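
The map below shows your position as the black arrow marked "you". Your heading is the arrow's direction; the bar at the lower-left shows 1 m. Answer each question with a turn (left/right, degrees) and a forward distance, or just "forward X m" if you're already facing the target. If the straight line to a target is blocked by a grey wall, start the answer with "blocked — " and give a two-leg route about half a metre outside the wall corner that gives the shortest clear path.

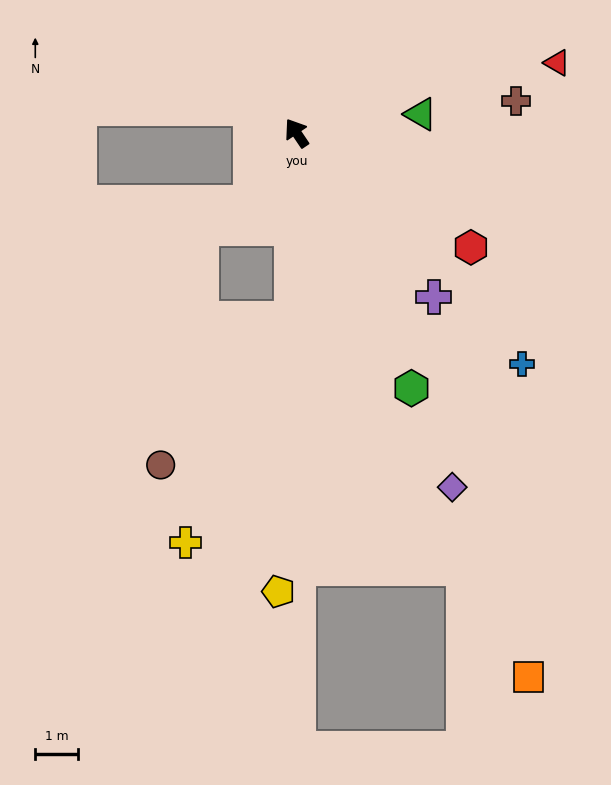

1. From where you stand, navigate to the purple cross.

turn right 174°, forward 5.0 m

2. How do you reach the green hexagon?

turn left 170°, forward 6.6 m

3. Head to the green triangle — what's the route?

turn right 115°, forward 3.0 m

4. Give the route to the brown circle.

blocked — turn left 145°, forward 4.4 m, then turn right 41°, forward 4.6 m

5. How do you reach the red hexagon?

turn right 157°, forward 4.9 m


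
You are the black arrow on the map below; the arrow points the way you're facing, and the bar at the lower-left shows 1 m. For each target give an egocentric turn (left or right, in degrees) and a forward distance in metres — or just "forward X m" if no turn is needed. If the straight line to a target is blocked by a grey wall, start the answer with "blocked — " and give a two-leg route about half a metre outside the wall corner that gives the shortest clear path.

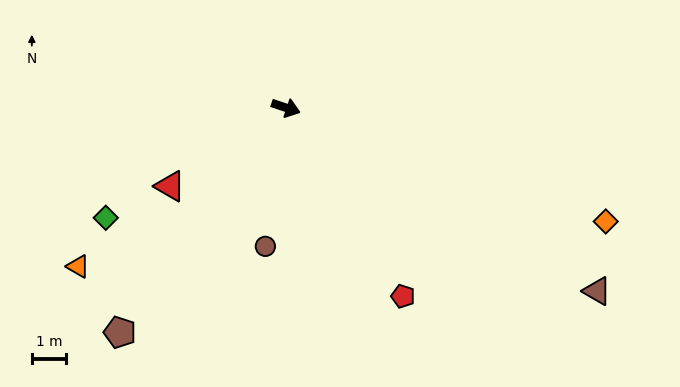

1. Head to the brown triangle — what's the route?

turn right 12°, forward 10.4 m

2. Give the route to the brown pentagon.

turn right 108°, forward 8.1 m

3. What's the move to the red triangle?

turn right 127°, forward 4.0 m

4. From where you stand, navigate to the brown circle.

turn right 80°, forward 4.0 m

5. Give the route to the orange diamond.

forward 9.8 m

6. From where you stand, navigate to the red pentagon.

turn right 40°, forward 6.4 m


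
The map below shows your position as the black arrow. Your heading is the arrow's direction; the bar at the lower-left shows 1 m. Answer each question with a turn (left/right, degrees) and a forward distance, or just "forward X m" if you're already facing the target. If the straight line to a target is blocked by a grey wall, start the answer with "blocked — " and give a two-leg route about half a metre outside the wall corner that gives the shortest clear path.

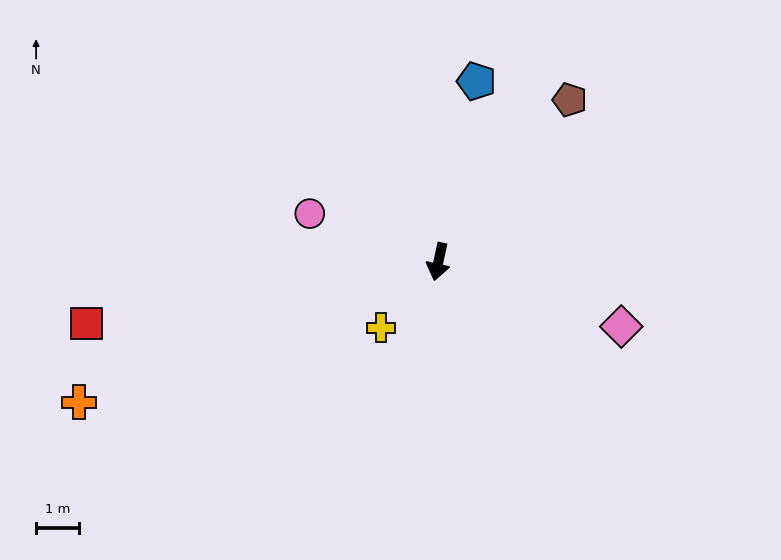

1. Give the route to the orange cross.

turn right 56°, forward 9.1 m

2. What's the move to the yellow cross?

turn right 29°, forward 2.1 m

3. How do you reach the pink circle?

turn right 98°, forward 3.2 m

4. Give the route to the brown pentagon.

turn left 153°, forward 4.9 m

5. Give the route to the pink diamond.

turn left 83°, forward 4.6 m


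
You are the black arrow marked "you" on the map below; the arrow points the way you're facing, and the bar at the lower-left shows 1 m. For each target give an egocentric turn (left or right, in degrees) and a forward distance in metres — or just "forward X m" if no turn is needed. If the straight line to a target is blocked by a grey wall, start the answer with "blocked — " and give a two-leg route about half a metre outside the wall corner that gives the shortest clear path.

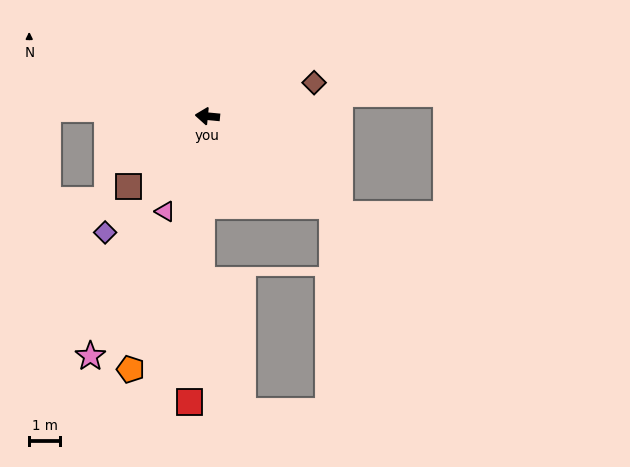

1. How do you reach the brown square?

turn left 47°, forward 3.4 m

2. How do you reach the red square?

turn left 92°, forward 9.3 m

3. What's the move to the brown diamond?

turn right 157°, forward 3.6 m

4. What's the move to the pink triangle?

turn left 72°, forward 3.4 m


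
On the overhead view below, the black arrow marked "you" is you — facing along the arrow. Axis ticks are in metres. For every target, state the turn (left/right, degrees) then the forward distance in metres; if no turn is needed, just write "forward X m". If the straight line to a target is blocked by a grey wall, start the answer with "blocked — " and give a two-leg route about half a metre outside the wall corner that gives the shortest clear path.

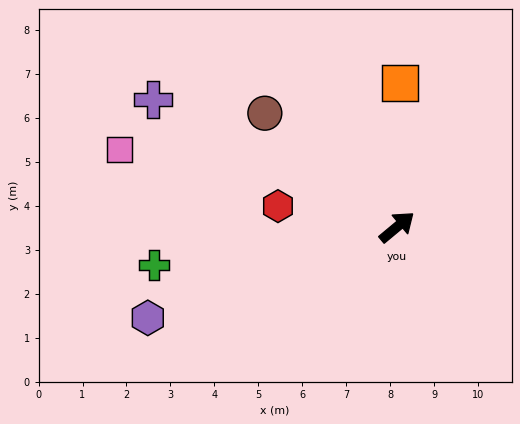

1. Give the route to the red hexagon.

turn left 130°, forward 2.7 m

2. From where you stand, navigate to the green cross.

turn left 149°, forward 5.6 m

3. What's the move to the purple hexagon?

turn left 160°, forward 6.0 m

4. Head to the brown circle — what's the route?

turn left 99°, forward 4.0 m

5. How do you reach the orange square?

turn left 49°, forward 3.3 m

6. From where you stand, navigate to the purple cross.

turn left 113°, forward 6.3 m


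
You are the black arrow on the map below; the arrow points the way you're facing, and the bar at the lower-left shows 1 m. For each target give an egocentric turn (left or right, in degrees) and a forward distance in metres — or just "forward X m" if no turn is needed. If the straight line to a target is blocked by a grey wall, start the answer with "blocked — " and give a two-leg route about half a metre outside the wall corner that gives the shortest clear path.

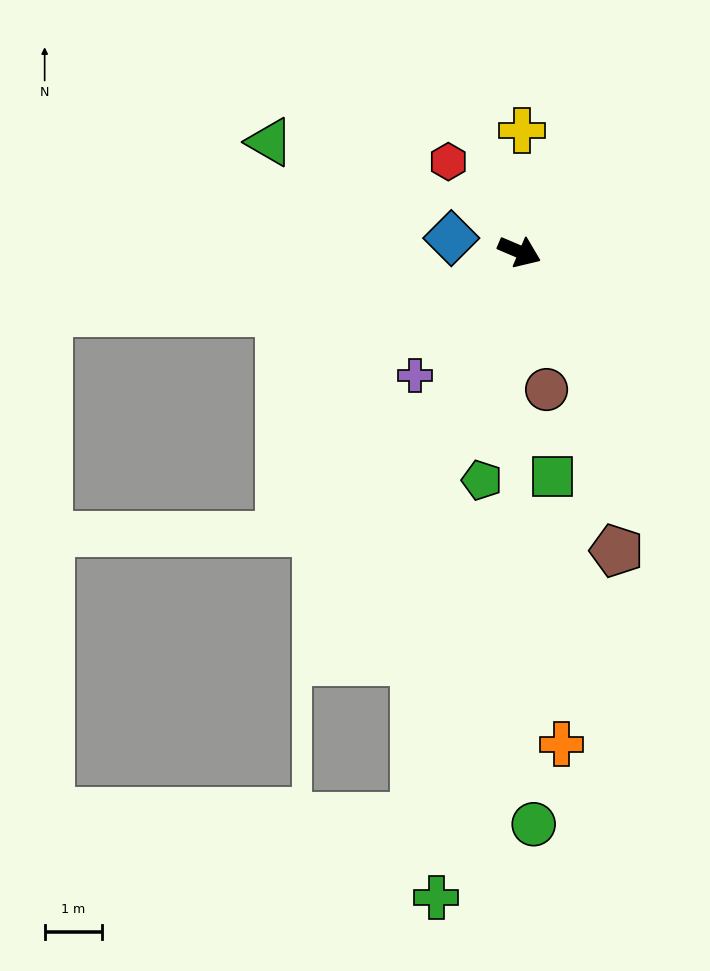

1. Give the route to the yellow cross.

turn left 112°, forward 2.1 m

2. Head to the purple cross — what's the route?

turn right 107°, forward 2.8 m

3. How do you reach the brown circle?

turn right 56°, forward 2.4 m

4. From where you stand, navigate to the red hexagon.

turn left 151°, forward 2.0 m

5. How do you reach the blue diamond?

turn right 168°, forward 1.2 m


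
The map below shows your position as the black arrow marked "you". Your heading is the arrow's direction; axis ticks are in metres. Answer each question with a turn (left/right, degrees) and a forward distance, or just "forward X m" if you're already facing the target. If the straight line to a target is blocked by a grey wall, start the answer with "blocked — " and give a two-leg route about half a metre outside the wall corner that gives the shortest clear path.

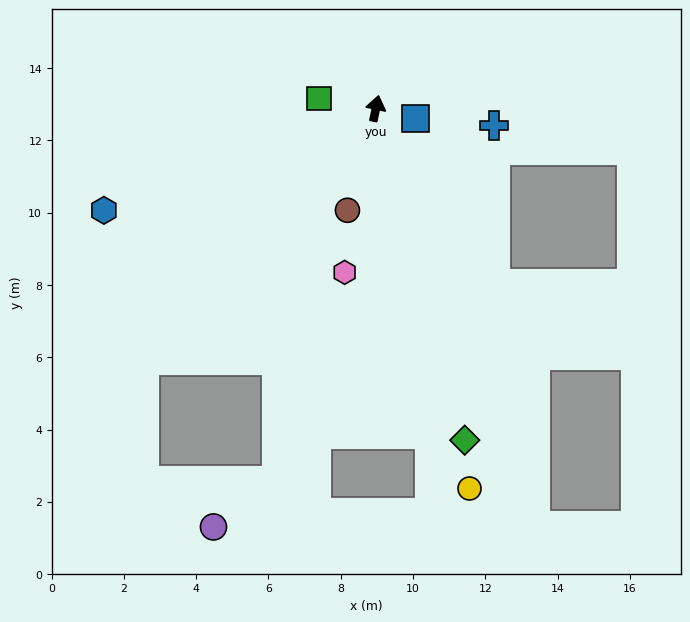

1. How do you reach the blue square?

turn right 93°, forward 1.1 m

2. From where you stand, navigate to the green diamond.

turn right 153°, forward 9.5 m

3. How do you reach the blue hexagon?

turn left 122°, forward 8.0 m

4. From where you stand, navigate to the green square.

turn left 92°, forward 1.6 m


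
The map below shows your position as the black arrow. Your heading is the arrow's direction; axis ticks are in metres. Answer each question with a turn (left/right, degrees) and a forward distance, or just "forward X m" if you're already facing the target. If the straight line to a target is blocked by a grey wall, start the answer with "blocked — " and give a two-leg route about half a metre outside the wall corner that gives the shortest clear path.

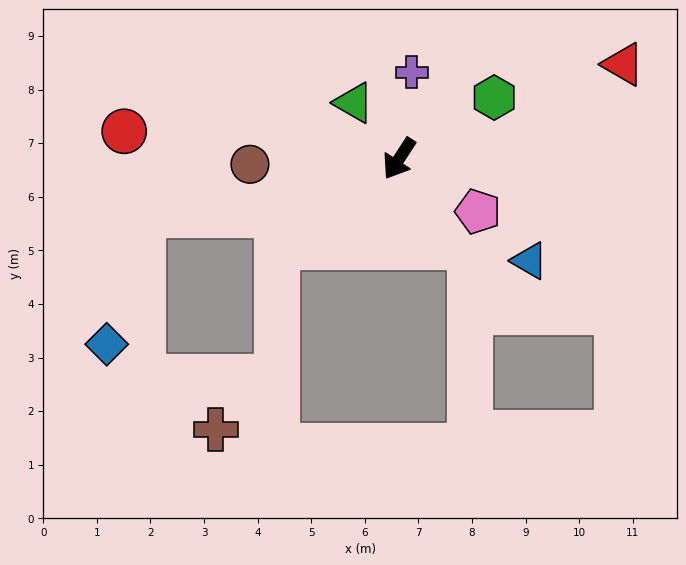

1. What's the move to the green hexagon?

turn left 156°, forward 2.1 m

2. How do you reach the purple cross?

turn right 155°, forward 1.6 m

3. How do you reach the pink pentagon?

turn left 89°, forward 1.8 m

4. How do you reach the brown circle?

turn right 55°, forward 2.8 m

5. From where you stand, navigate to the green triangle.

turn right 108°, forward 1.3 m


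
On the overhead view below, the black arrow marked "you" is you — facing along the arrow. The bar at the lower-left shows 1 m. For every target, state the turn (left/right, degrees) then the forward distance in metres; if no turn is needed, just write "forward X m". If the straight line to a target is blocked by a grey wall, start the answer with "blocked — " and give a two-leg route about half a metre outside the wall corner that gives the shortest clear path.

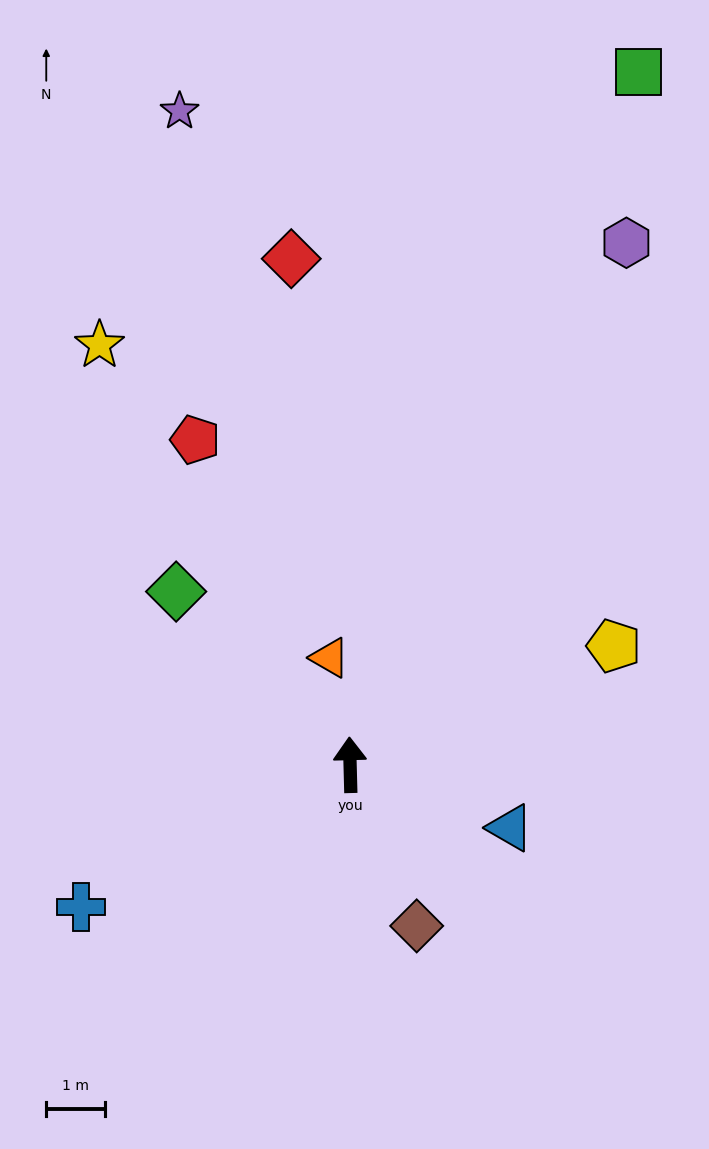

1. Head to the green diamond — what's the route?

turn left 44°, forward 4.2 m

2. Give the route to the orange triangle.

turn left 9°, forward 1.9 m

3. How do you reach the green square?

turn right 24°, forward 12.8 m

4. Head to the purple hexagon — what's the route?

turn right 29°, forward 10.1 m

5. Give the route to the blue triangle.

turn right 113°, forward 2.9 m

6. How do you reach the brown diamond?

turn right 159°, forward 3.0 m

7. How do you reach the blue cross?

turn left 116°, forward 5.2 m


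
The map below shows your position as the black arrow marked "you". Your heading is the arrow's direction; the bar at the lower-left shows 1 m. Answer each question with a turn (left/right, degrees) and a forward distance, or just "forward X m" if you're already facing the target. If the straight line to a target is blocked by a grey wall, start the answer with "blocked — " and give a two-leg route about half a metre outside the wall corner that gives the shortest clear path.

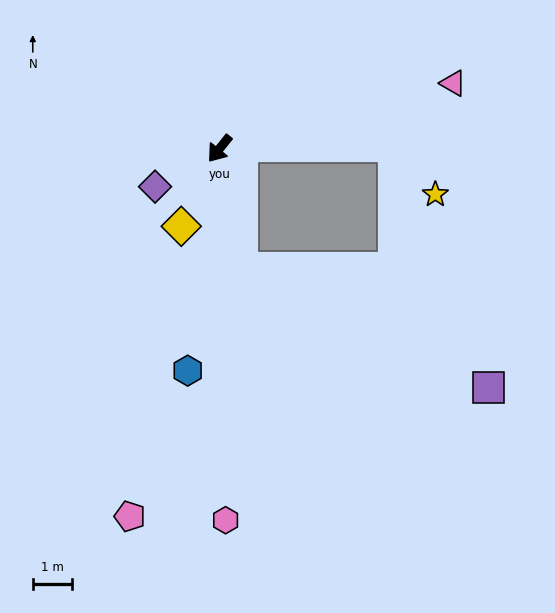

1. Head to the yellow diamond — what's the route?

turn left 12°, forward 2.2 m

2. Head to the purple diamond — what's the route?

turn right 21°, forward 1.9 m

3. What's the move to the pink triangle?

turn left 144°, forward 6.2 m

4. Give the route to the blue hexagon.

turn left 30°, forward 5.8 m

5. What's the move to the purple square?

blocked — turn left 49°, forward 3.2 m, then turn left 54°, forward 7.0 m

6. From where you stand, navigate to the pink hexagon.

turn left 40°, forward 9.6 m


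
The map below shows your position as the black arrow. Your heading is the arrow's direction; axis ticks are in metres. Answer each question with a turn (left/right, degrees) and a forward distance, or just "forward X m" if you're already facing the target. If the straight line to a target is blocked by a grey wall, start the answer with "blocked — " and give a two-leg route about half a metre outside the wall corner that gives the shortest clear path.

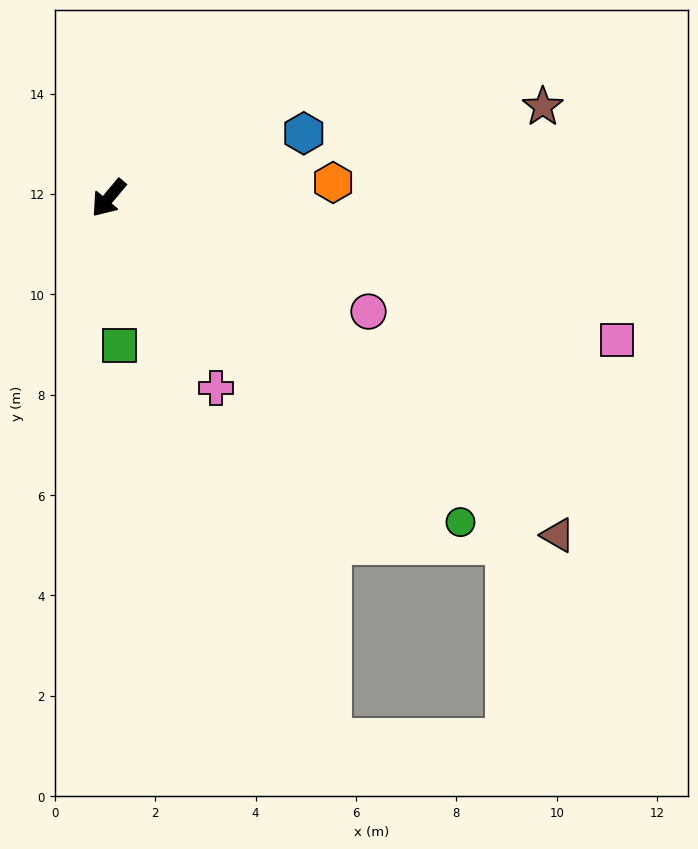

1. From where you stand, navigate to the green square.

turn left 44°, forward 3.0 m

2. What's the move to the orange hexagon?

turn left 134°, forward 4.5 m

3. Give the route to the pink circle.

turn left 106°, forward 5.7 m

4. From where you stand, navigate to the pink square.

turn left 114°, forward 10.5 m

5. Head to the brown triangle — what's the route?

turn left 93°, forward 11.2 m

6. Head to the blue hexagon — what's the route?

turn left 148°, forward 4.1 m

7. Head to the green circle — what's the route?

turn left 87°, forward 9.5 m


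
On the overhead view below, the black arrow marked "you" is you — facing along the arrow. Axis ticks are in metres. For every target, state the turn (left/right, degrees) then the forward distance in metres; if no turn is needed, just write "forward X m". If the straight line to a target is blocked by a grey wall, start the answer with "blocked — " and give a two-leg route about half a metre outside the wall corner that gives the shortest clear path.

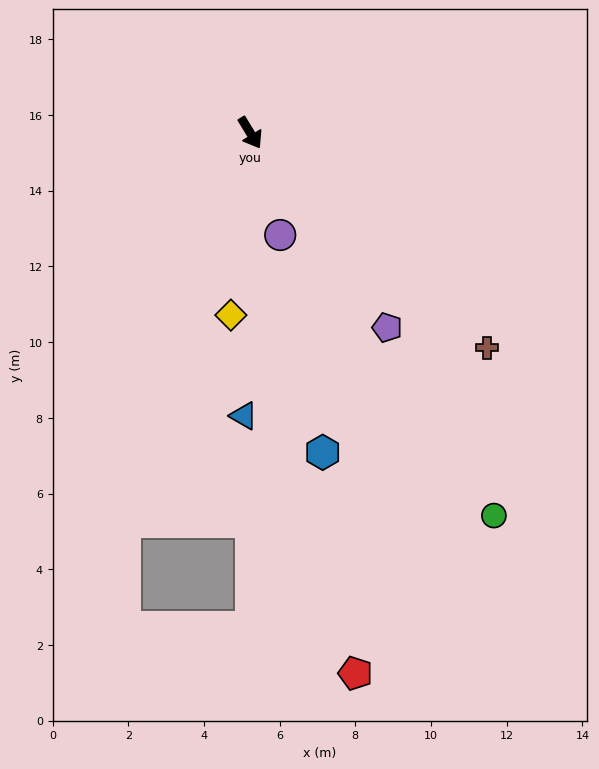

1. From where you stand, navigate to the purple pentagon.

turn left 4°, forward 6.3 m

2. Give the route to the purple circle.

turn right 15°, forward 2.8 m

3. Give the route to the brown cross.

turn left 16°, forward 8.5 m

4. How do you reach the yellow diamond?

turn right 37°, forward 4.8 m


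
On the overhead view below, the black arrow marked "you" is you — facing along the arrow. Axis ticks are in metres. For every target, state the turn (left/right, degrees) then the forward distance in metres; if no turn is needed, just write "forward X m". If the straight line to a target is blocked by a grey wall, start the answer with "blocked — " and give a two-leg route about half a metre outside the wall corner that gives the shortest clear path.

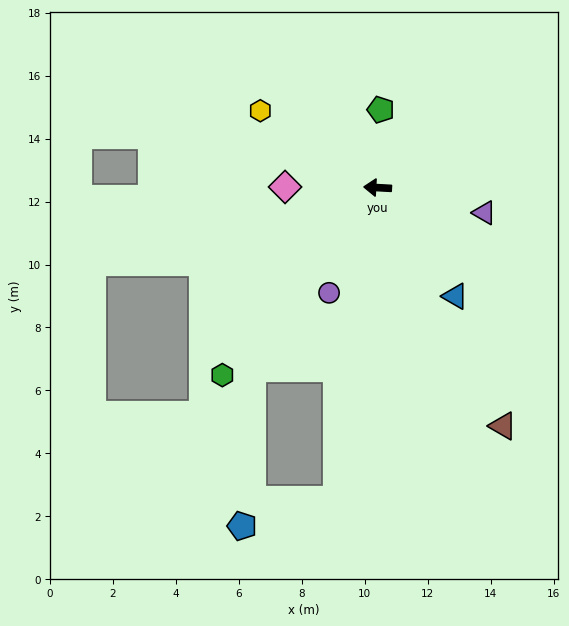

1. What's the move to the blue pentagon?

blocked — turn left 58°, forward 7.0 m, then turn left 31°, forward 5.0 m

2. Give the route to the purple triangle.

turn left 170°, forward 3.5 m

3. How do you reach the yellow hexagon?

turn right 30°, forward 4.5 m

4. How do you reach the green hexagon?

turn left 53°, forward 7.7 m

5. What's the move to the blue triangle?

turn left 129°, forward 4.2 m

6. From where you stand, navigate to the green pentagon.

turn right 89°, forward 2.5 m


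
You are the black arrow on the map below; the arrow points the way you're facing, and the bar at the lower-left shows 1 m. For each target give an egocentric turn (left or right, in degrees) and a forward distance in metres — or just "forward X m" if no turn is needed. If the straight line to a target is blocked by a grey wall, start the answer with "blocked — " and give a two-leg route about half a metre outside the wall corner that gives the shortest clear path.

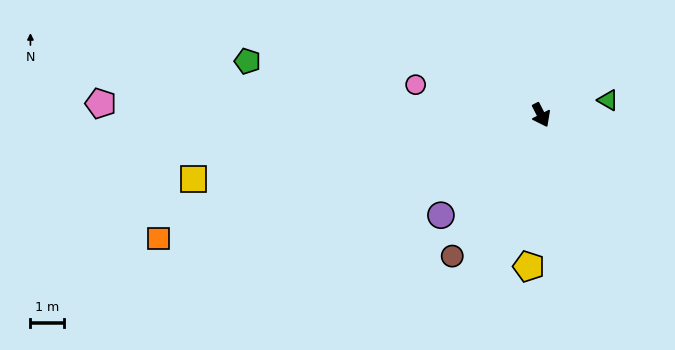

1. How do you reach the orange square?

turn right 99°, forward 11.9 m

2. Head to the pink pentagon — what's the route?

turn right 119°, forward 13.0 m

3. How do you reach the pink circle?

turn right 131°, forward 3.8 m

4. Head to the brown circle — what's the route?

turn right 59°, forward 4.9 m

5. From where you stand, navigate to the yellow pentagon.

turn right 32°, forward 4.5 m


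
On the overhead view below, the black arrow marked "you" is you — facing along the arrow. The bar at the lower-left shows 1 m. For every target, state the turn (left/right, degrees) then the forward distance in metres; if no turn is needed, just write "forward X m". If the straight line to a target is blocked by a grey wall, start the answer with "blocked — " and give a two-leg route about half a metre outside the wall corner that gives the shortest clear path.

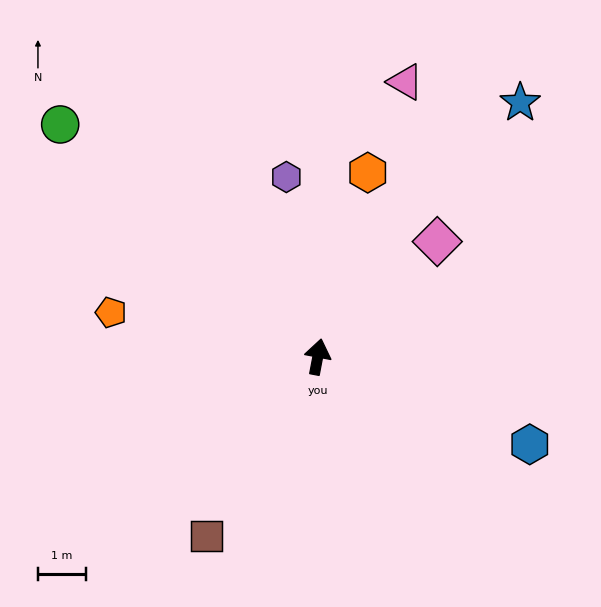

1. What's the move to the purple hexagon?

turn left 21°, forward 3.8 m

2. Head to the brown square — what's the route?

turn left 159°, forward 4.4 m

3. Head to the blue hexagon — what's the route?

turn right 102°, forward 4.7 m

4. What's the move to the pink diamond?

turn right 35°, forward 3.4 m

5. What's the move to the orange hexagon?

turn right 4°, forward 3.9 m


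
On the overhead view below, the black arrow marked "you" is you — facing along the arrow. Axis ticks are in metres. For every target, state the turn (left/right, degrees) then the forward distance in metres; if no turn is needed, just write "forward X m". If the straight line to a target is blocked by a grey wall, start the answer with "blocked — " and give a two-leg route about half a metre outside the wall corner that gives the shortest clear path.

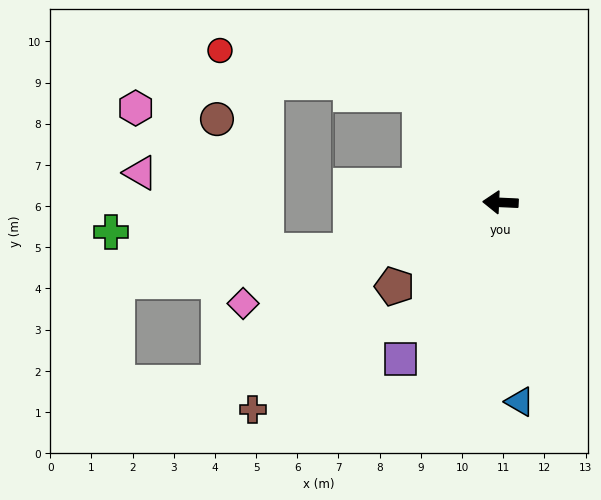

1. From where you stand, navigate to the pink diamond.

turn left 24°, forward 6.7 m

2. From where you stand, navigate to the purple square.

turn left 60°, forward 4.5 m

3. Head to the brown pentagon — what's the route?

turn left 41°, forward 3.3 m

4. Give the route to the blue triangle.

turn left 98°, forward 4.9 m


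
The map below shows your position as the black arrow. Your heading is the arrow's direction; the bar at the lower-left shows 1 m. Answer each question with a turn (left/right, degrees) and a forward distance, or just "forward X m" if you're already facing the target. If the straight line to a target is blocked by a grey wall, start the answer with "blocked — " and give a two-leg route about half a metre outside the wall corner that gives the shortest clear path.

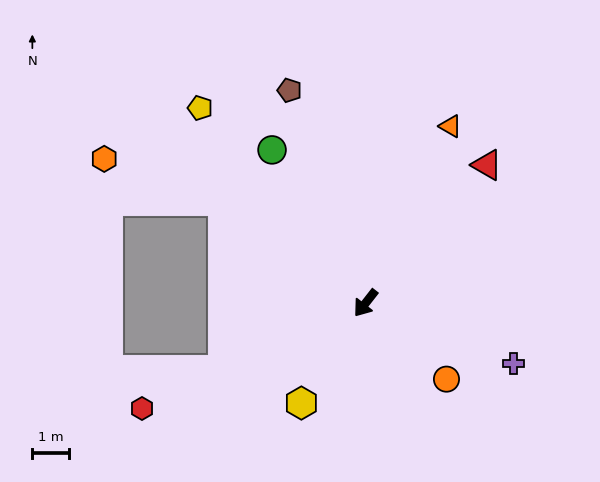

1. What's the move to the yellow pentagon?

turn right 102°, forward 7.1 m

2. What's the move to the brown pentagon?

turn right 122°, forward 6.2 m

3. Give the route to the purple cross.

turn left 106°, forward 4.4 m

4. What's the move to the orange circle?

turn left 85°, forward 3.1 m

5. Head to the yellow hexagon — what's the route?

turn left 5°, forward 3.3 m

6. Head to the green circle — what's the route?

turn right 111°, forward 5.0 m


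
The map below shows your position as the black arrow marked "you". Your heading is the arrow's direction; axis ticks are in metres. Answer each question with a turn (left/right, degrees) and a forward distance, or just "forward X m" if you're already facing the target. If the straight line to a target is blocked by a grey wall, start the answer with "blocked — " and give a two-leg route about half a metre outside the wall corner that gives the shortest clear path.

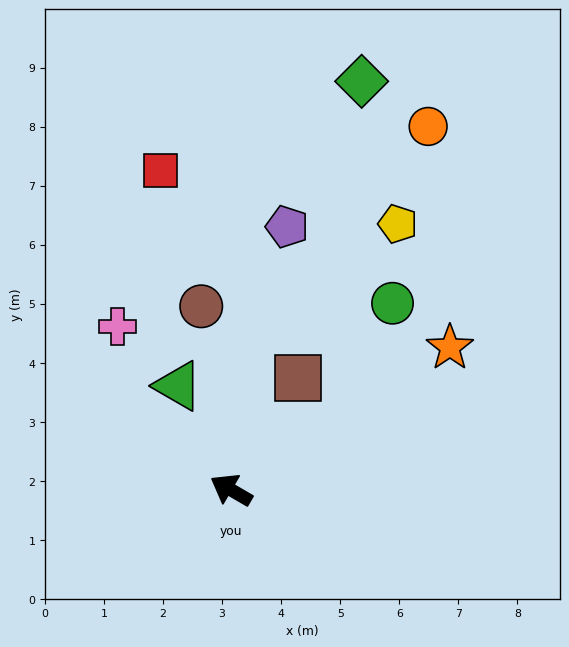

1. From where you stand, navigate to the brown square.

turn right 91°, forward 2.2 m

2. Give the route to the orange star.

turn right 117°, forward 4.4 m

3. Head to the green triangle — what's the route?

turn right 33°, forward 2.0 m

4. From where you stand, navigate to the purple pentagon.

turn right 72°, forward 4.6 m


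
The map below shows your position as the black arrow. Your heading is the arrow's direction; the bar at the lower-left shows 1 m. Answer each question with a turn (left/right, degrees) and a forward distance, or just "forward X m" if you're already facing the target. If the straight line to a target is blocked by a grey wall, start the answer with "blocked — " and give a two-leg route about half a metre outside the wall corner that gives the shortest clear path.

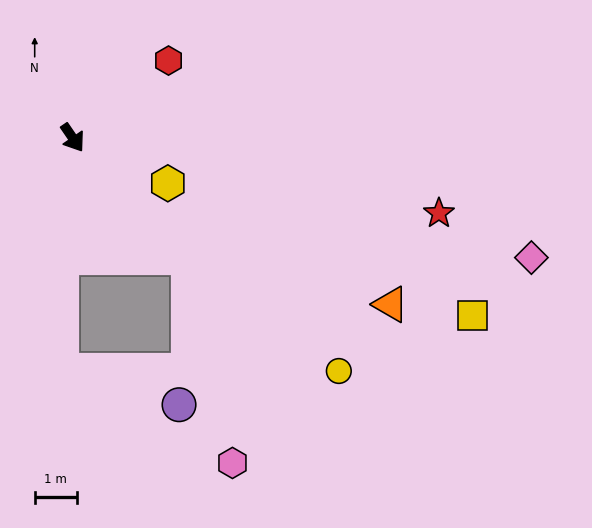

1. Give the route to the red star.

turn left 44°, forward 8.9 m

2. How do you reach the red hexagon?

turn left 94°, forward 2.9 m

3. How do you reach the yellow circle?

turn left 14°, forward 8.4 m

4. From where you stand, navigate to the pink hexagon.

blocked — turn left 10°, forward 4.0 m, then turn right 32°, forward 5.0 m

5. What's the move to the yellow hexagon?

turn left 30°, forward 2.5 m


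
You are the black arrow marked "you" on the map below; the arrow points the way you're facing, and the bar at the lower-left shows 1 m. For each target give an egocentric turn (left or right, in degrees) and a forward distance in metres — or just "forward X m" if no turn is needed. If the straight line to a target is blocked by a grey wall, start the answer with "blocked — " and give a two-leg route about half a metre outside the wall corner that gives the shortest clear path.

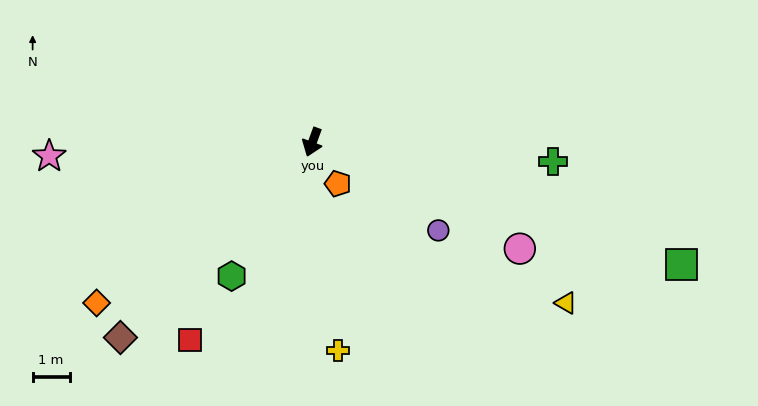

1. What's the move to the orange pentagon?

turn left 52°, forward 1.3 m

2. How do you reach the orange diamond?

turn right 33°, forward 7.3 m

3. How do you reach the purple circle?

turn left 75°, forward 4.2 m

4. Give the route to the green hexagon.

turn right 11°, forward 4.2 m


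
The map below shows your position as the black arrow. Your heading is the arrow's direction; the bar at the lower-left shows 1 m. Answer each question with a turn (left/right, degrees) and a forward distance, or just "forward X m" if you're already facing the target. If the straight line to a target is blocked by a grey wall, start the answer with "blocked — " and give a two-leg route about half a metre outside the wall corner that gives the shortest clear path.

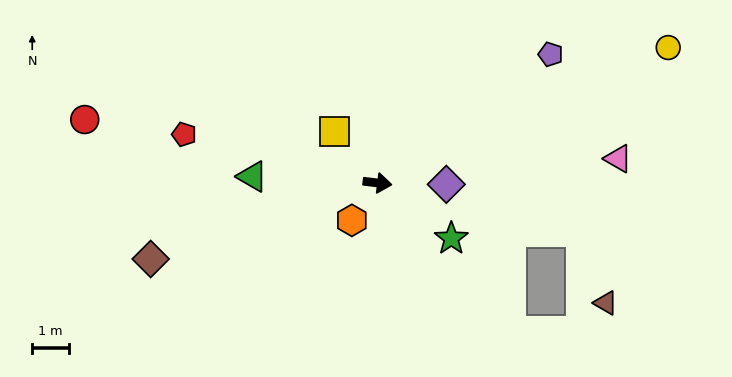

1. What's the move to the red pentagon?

turn left 173°, forward 5.4 m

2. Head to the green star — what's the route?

turn right 30°, forward 2.5 m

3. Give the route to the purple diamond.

turn left 6°, forward 1.9 m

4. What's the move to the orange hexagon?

turn right 117°, forward 1.2 m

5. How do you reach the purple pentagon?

turn left 44°, forward 5.9 m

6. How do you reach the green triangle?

turn right 176°, forward 3.4 m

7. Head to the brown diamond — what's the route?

turn right 155°, forward 6.5 m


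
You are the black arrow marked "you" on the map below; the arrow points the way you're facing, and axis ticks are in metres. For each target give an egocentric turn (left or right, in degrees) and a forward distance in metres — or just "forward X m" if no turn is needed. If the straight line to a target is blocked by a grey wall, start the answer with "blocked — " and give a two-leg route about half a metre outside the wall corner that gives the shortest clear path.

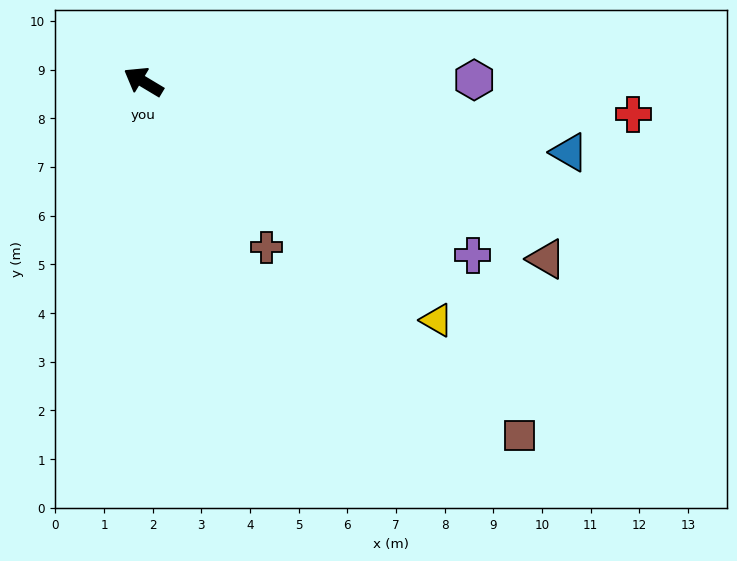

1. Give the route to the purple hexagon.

turn right 149°, forward 6.8 m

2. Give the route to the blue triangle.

turn right 158°, forward 8.9 m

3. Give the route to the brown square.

turn left 168°, forward 10.6 m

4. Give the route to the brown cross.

turn left 158°, forward 4.2 m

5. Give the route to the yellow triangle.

turn left 172°, forward 7.8 m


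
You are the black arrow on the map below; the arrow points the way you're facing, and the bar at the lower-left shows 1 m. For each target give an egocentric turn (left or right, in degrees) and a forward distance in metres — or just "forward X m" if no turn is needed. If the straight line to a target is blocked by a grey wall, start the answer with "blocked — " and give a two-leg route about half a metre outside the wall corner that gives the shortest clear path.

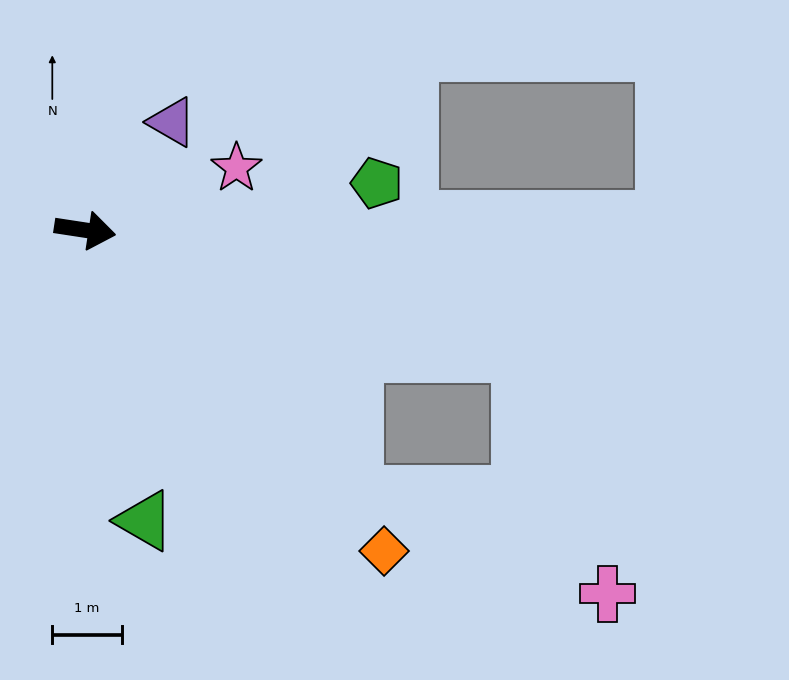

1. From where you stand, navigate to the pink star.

turn left 31°, forward 2.4 m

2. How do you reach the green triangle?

turn right 70°, forward 4.3 m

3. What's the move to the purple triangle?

turn left 60°, forward 2.0 m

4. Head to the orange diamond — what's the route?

turn right 38°, forward 6.3 m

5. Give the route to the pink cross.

blocked — turn right 36°, forward 5.4 m, then turn left 24°, forward 3.9 m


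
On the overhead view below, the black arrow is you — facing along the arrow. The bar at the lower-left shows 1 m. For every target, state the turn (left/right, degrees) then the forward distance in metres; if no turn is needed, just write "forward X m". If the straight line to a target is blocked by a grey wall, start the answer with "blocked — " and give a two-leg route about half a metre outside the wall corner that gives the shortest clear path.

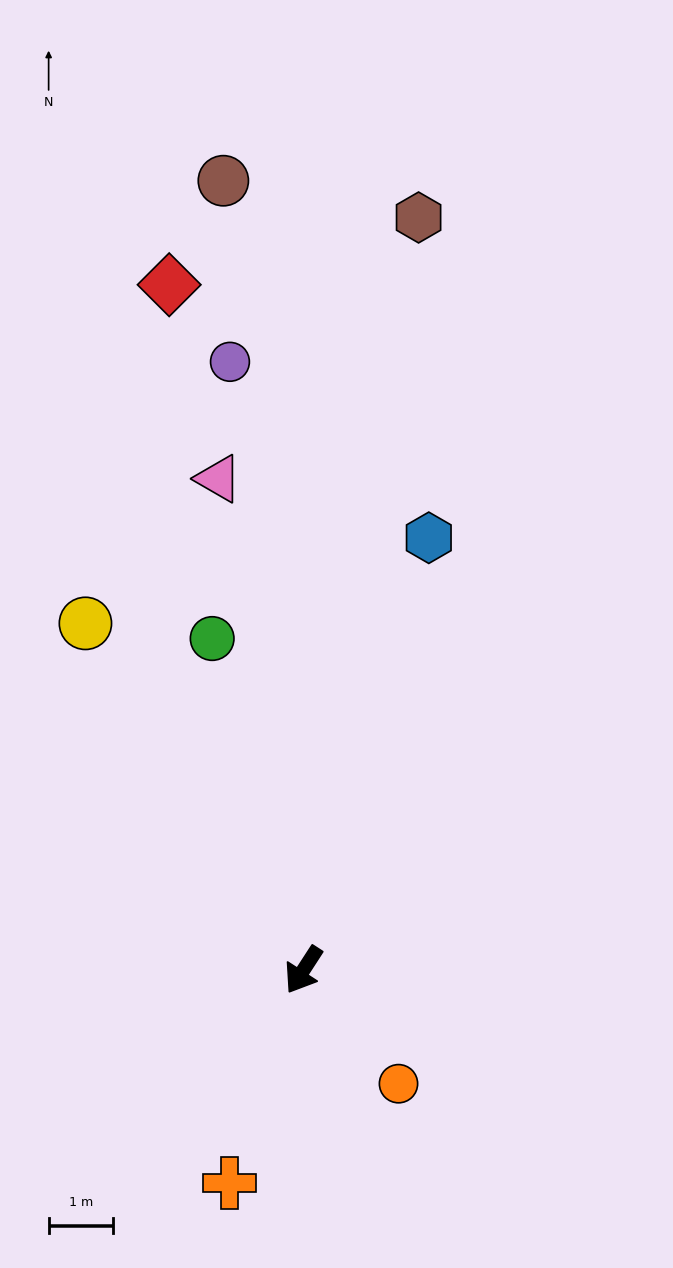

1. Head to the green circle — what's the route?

turn right 132°, forward 5.4 m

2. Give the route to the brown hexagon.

turn right 156°, forward 11.9 m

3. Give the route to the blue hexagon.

turn right 163°, forward 7.0 m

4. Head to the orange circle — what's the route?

turn left 73°, forward 2.3 m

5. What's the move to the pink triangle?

turn right 137°, forward 7.8 m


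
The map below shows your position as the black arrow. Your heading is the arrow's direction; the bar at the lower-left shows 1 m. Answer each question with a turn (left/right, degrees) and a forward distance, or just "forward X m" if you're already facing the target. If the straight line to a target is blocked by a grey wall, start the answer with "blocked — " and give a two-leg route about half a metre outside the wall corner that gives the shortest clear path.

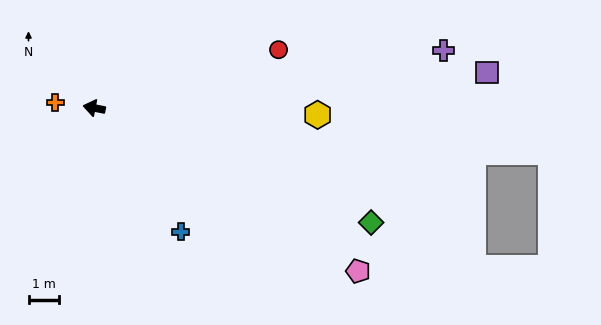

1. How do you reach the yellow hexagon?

turn right 171°, forward 7.2 m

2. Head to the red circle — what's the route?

turn right 151°, forward 6.3 m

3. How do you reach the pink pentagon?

turn left 159°, forward 10.0 m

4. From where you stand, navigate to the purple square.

turn right 164°, forward 12.8 m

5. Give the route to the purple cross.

turn right 160°, forward 11.5 m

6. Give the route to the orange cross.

turn left 3°, forward 1.3 m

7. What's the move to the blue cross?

turn left 136°, forward 4.9 m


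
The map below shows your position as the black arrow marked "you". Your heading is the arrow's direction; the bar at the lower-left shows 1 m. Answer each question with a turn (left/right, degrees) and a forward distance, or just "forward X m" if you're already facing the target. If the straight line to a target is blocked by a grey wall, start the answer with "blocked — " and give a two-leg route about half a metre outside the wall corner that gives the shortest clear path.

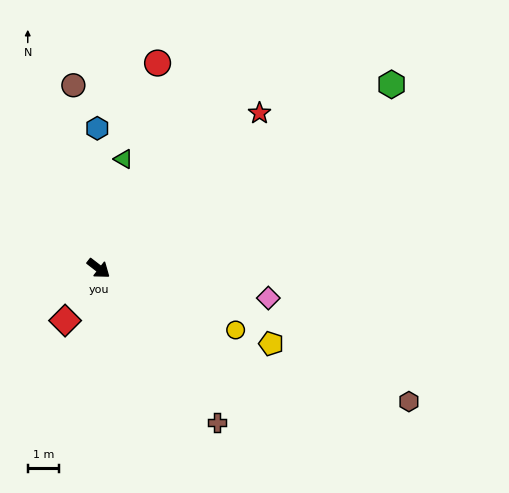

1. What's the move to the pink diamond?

turn left 28°, forward 5.5 m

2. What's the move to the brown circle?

turn left 136°, forward 5.9 m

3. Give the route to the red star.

turn left 82°, forward 7.1 m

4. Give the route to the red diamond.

turn right 85°, forward 2.0 m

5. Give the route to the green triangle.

turn left 115°, forward 3.6 m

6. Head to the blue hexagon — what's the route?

turn left 128°, forward 4.5 m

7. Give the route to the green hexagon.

turn left 70°, forward 11.0 m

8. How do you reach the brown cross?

turn right 15°, forward 6.2 m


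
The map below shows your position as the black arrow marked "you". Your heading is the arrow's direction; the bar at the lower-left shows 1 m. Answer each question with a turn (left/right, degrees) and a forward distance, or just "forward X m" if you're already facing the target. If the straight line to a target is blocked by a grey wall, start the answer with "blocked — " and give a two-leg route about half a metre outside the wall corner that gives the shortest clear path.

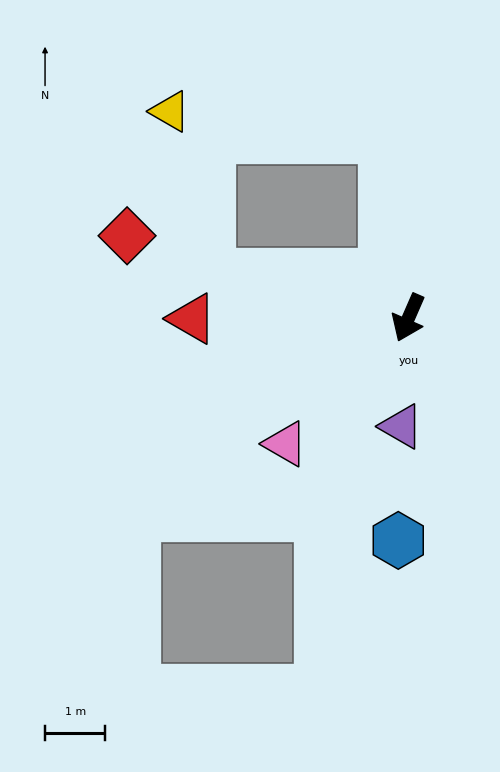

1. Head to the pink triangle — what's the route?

turn right 21°, forward 2.9 m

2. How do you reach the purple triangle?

turn left 20°, forward 1.8 m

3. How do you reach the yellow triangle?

blocked — turn right 79°, forward 3.4 m, then turn right 64°, forward 2.8 m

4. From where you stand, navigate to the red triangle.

turn right 66°, forward 3.6 m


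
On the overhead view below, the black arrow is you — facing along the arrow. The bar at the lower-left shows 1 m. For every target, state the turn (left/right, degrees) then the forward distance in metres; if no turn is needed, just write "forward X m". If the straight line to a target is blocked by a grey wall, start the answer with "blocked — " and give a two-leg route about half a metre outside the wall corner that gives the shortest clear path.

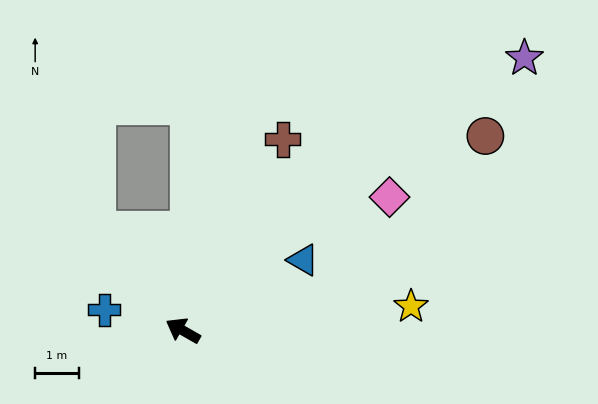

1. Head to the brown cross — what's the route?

turn right 88°, forward 4.9 m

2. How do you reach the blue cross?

turn left 15°, forward 1.9 m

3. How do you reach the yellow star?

turn right 144°, forward 5.2 m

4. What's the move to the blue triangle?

turn right 120°, forward 3.2 m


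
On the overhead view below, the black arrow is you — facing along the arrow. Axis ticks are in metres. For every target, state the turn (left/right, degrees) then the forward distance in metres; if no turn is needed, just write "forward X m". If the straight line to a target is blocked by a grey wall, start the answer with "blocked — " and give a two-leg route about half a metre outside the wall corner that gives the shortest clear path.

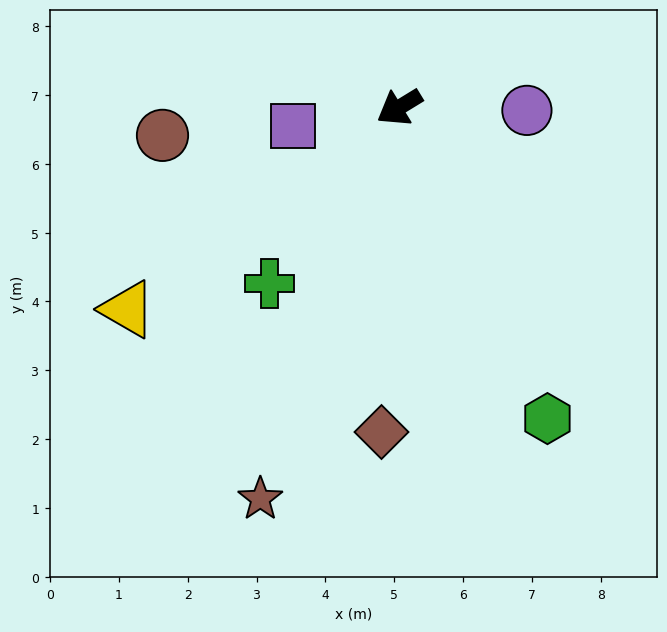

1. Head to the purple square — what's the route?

turn right 21°, forward 1.6 m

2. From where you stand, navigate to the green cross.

turn left 22°, forward 3.2 m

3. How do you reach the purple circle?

turn left 147°, forward 1.9 m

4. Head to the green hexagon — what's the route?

turn left 84°, forward 5.0 m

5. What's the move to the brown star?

turn left 39°, forward 6.0 m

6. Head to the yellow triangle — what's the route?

turn left 5°, forward 4.9 m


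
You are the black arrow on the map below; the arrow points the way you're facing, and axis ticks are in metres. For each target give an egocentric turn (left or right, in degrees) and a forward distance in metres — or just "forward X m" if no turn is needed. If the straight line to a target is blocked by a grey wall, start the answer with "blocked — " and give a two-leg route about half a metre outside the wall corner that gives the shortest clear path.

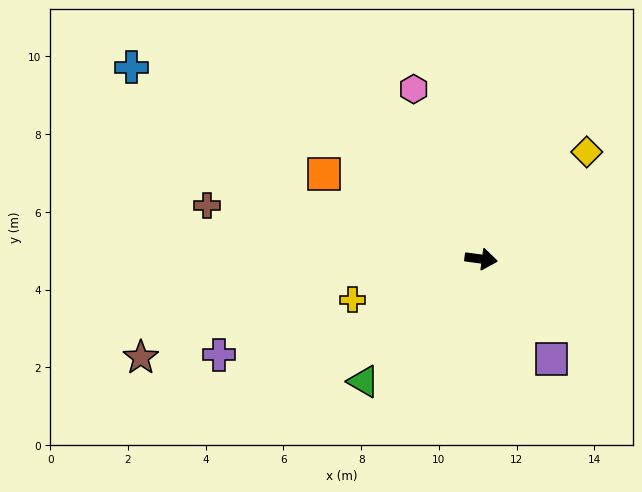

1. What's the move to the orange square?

turn left 159°, forward 4.6 m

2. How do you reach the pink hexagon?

turn left 119°, forward 4.7 m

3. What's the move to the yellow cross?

turn right 155°, forward 3.5 m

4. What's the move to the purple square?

turn right 47°, forward 3.2 m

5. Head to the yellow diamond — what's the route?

turn left 53°, forward 3.9 m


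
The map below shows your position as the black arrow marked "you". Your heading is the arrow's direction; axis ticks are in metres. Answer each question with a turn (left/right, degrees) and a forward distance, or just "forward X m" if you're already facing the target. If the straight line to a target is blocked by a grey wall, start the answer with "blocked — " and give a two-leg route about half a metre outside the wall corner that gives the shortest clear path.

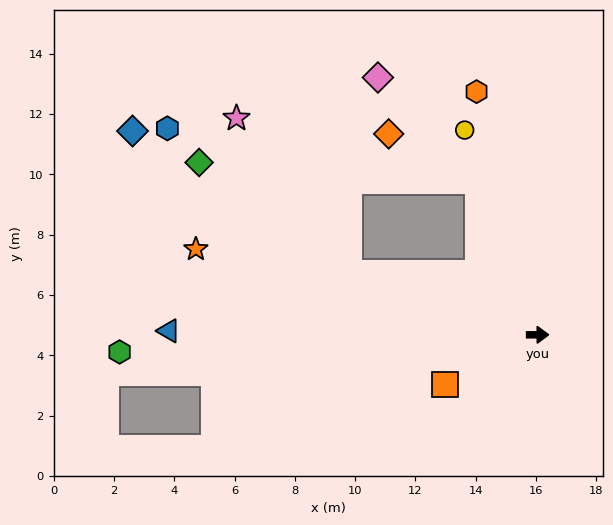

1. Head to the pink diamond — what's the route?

blocked — turn left 111°, forward 5.5 m, then turn left 23°, forward 4.8 m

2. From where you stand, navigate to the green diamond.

blocked — turn left 162°, forward 6.6 m, then turn right 18°, forward 6.2 m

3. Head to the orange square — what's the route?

turn right 152°, forward 3.5 m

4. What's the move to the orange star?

turn left 166°, forward 11.7 m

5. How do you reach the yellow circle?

turn left 109°, forward 7.2 m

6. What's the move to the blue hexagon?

blocked — turn left 111°, forward 5.5 m, then turn left 59°, forward 10.4 m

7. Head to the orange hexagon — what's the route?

turn left 104°, forward 8.3 m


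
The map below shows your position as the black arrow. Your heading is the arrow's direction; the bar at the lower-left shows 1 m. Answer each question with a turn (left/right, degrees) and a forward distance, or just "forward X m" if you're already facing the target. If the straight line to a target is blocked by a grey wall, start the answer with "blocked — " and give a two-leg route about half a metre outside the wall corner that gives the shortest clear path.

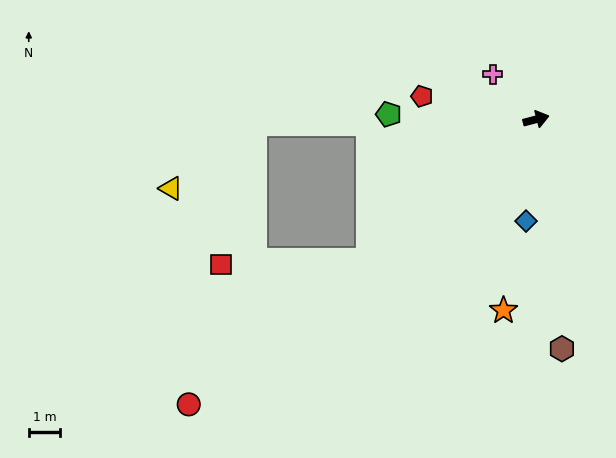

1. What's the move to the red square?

blocked — turn right 155°, forward 6.9 m, then turn right 38°, forward 4.7 m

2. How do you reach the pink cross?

turn left 119°, forward 2.0 m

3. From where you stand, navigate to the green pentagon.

turn left 163°, forward 4.7 m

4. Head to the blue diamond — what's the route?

turn right 110°, forward 3.2 m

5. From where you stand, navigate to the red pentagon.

turn left 154°, forward 3.7 m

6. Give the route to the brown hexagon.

turn right 98°, forward 7.3 m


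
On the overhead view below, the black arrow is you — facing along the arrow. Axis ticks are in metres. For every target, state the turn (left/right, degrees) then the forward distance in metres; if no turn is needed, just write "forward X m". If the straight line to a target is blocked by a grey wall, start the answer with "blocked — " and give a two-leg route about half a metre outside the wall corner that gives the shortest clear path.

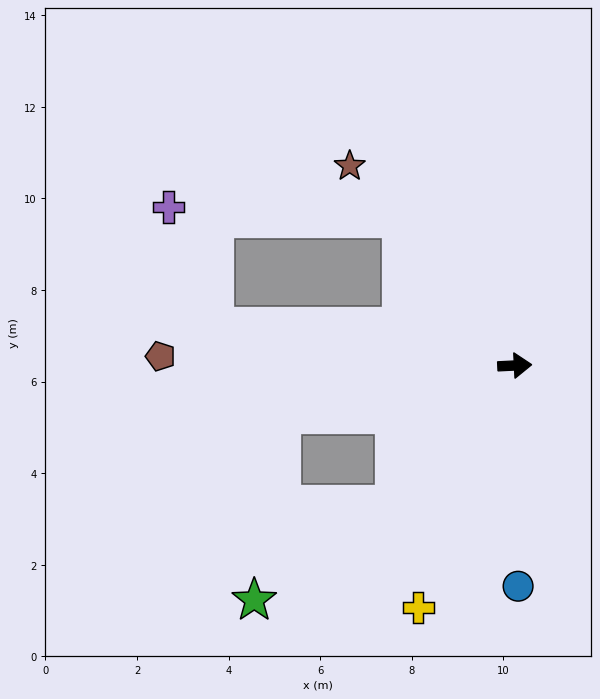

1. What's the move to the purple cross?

blocked — turn left 125°, forward 4.0 m, then turn left 49°, forward 5.1 m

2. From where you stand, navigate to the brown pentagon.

turn left 176°, forward 7.7 m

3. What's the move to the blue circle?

turn right 92°, forward 4.8 m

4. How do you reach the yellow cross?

turn right 115°, forward 5.7 m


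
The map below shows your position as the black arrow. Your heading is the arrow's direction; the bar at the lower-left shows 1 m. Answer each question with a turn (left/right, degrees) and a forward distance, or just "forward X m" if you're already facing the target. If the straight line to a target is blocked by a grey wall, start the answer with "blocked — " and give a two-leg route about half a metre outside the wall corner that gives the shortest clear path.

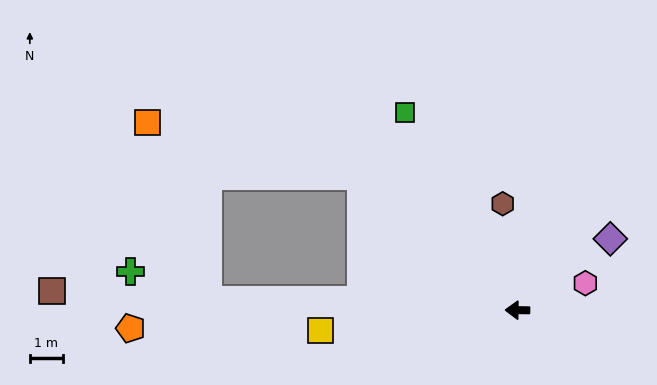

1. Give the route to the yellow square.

turn left 7°, forward 6.0 m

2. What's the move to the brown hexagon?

turn right 81°, forward 3.2 m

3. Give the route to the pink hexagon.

turn right 158°, forward 2.2 m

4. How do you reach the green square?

turn right 60°, forward 6.9 m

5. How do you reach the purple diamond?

turn right 142°, forward 3.5 m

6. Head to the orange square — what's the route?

blocked — turn right 40°, forward 6.2 m, then turn left 26°, forward 6.6 m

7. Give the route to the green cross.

blocked — forward 9.3 m, then turn right 20°, forward 2.5 m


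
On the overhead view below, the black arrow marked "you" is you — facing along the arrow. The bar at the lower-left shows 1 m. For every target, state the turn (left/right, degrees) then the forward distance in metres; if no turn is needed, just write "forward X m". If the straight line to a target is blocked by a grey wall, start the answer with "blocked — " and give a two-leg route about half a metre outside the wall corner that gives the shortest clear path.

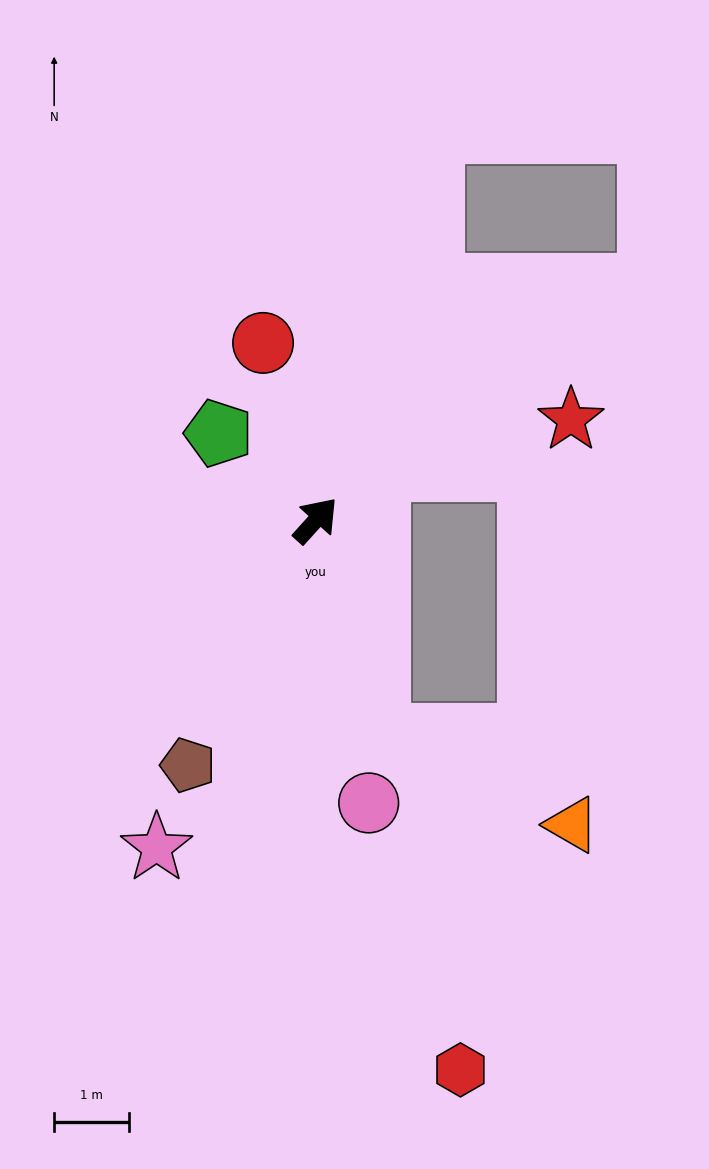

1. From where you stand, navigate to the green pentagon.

turn left 90°, forward 1.8 m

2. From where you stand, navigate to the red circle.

turn left 59°, forward 2.5 m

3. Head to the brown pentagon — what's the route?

turn right 165°, forward 3.7 m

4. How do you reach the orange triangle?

blocked — turn right 122°, forward 3.0 m, then turn left 49°, forward 2.9 m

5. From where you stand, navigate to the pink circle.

turn right 127°, forward 3.9 m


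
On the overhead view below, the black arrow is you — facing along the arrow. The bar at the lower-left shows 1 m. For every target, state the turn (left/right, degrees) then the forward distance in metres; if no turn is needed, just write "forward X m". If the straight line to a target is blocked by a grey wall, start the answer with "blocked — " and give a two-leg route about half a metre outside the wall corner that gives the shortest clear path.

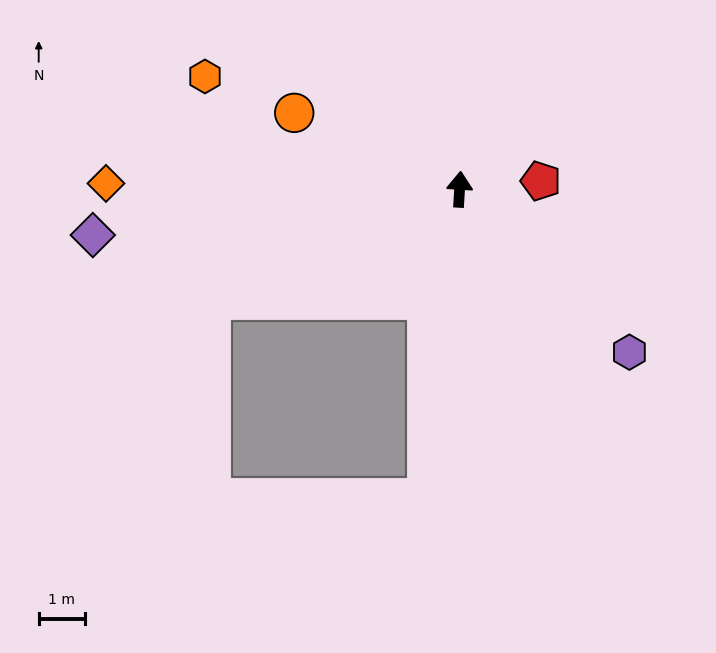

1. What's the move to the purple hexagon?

turn right 130°, forward 5.1 m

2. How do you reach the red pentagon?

turn right 81°, forward 1.8 m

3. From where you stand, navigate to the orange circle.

turn left 69°, forward 4.0 m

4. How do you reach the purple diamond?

turn left 101°, forward 8.1 m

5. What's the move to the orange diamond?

turn left 93°, forward 7.7 m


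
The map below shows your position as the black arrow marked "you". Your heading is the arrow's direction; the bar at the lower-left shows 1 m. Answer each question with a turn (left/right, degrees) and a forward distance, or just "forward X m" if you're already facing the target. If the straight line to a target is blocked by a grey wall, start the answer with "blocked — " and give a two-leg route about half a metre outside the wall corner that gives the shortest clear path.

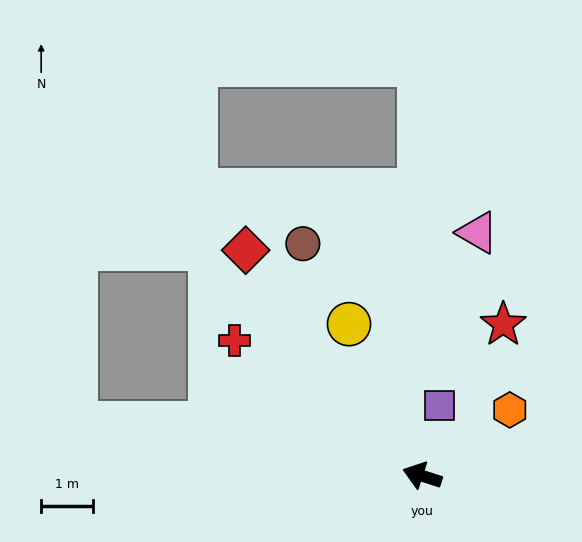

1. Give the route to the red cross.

turn right 18°, forward 4.5 m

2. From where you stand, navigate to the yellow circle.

turn right 46°, forward 3.2 m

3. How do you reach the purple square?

turn right 86°, forward 1.4 m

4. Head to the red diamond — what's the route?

turn right 34°, forward 5.5 m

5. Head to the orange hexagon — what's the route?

turn right 125°, forward 2.1 m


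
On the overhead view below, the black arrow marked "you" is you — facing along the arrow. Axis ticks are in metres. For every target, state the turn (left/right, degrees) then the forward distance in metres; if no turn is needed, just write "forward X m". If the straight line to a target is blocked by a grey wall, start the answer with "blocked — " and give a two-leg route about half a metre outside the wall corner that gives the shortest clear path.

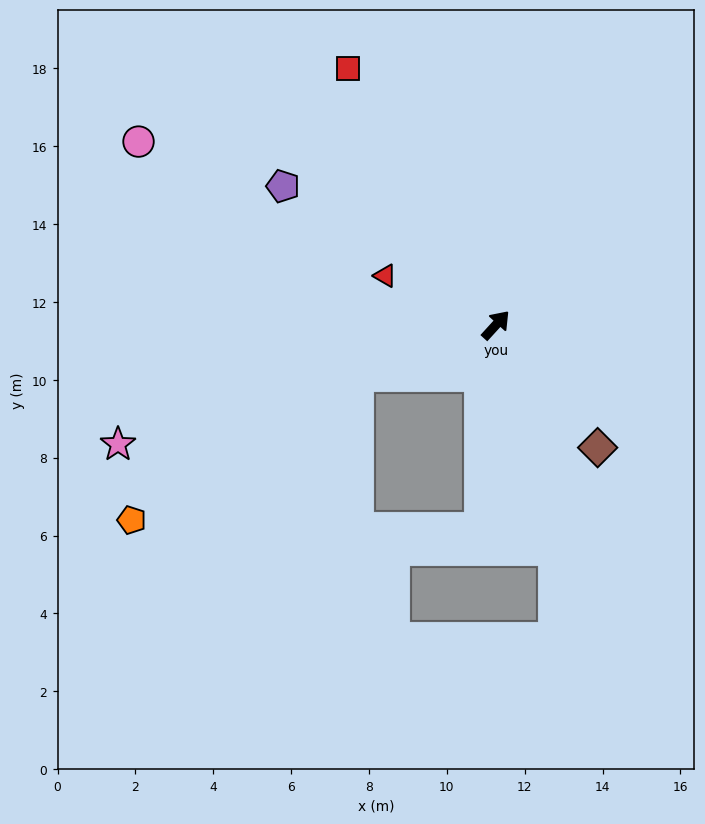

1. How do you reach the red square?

turn left 72°, forward 7.6 m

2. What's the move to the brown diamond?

turn right 98°, forward 4.1 m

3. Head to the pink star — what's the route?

turn left 150°, forward 10.2 m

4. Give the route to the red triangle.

turn left 108°, forward 3.1 m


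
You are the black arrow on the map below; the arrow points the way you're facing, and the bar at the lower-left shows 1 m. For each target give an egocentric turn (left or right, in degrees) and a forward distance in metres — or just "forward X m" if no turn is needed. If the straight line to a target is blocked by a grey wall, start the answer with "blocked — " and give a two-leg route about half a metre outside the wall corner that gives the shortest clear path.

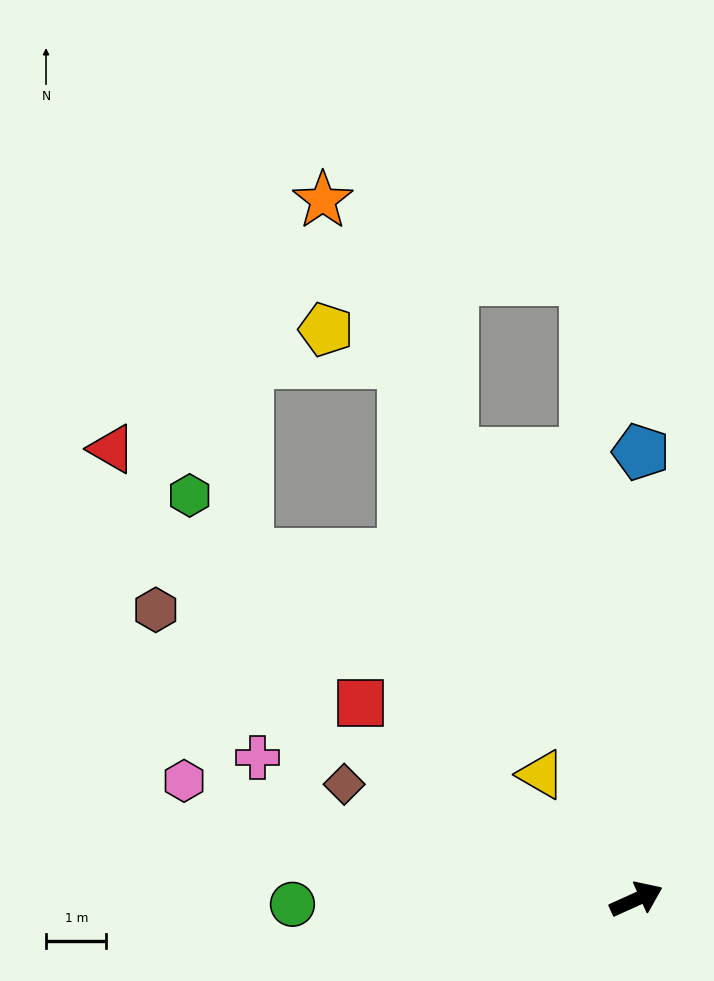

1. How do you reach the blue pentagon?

turn left 65°, forward 7.4 m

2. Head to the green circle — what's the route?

turn left 157°, forward 5.7 m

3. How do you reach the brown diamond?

turn left 134°, forward 5.2 m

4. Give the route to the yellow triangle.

turn left 103°, forward 2.6 m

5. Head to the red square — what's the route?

turn left 120°, forward 5.6 m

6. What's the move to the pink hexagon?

turn left 141°, forward 7.7 m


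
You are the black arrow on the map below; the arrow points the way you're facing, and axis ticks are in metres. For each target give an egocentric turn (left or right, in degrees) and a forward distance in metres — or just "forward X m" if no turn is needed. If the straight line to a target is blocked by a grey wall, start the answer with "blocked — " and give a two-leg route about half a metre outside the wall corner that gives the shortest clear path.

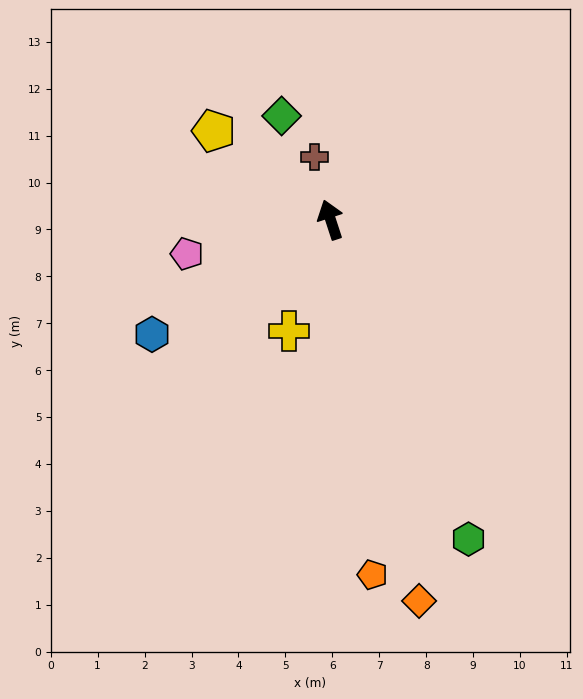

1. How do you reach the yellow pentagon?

turn left 35°, forward 3.1 m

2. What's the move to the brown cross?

turn right 4°, forward 1.4 m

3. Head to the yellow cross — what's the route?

turn left 141°, forward 2.5 m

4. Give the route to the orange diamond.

turn left 175°, forward 8.3 m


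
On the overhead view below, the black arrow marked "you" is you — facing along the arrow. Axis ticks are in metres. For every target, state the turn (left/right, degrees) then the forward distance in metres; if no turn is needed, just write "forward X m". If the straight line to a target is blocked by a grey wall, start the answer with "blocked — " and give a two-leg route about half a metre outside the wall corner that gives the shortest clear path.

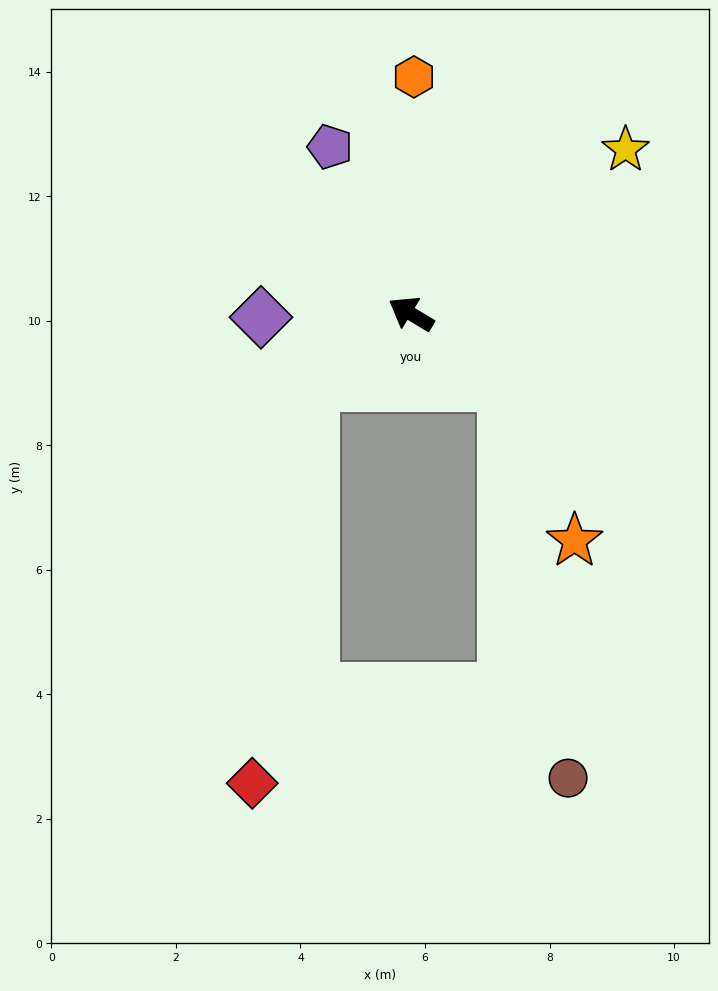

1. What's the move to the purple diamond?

turn left 32°, forward 2.4 m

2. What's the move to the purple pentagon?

turn right 33°, forward 3.0 m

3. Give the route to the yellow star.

turn right 111°, forward 4.3 m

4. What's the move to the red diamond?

blocked — turn left 67°, forward 1.9 m, then turn left 45°, forward 6.5 m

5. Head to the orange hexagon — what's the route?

turn right 60°, forward 3.8 m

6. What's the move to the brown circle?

blocked — turn left 174°, forward 1.9 m, then turn right 44°, forward 6.4 m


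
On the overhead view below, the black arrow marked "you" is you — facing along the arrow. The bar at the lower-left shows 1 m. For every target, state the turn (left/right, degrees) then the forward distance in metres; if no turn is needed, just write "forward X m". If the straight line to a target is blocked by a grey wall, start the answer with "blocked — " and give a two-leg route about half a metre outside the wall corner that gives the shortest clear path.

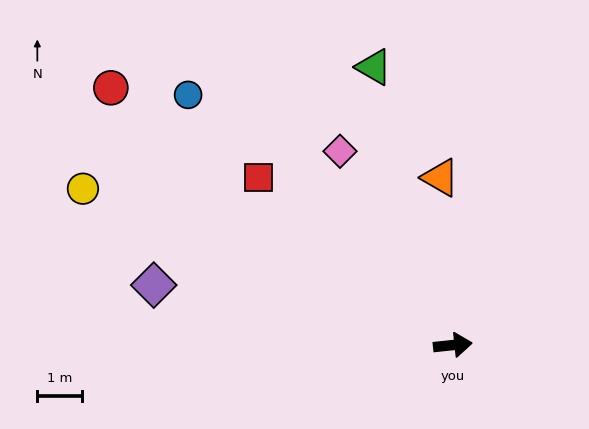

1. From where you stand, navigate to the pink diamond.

turn left 114°, forward 5.0 m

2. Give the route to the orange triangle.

turn left 88°, forward 3.8 m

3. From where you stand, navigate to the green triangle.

turn left 100°, forward 6.5 m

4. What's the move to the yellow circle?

turn left 151°, forward 9.0 m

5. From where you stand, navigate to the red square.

turn left 133°, forward 5.7 m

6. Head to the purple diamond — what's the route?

turn left 163°, forward 6.8 m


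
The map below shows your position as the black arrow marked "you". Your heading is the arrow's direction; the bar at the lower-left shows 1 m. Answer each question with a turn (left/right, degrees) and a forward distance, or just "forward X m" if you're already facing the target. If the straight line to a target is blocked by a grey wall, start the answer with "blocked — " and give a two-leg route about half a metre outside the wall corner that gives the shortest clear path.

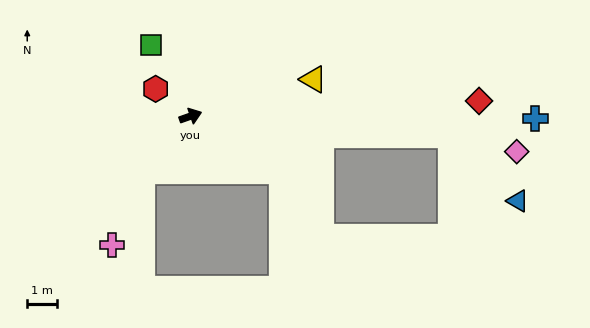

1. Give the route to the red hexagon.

turn left 123°, forward 1.5 m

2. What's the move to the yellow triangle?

turn right 3°, forward 4.2 m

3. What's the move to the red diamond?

turn right 16°, forward 9.6 m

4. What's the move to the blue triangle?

blocked — turn right 24°, forward 8.6 m, then turn right 40°, forward 3.1 m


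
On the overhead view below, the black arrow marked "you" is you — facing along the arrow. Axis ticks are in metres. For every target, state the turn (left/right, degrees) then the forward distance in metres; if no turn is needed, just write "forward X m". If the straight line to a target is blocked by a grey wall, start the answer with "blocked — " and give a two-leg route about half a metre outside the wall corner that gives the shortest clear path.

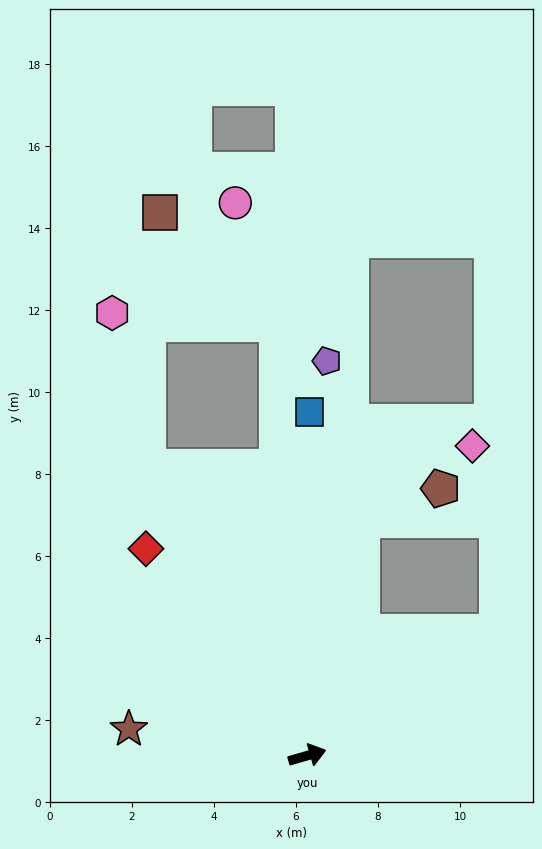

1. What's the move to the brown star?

turn left 155°, forward 4.4 m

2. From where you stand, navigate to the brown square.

blocked — turn left 78°, forward 10.5 m, then turn left 42°, forward 3.9 m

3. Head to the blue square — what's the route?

turn left 73°, forward 8.4 m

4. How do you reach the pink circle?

blocked — turn left 78°, forward 10.5 m, then turn left 15°, forward 3.1 m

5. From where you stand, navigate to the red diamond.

turn left 112°, forward 6.4 m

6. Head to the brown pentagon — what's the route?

blocked — turn left 61°, forward 5.9 m, then turn right 55°, forward 2.1 m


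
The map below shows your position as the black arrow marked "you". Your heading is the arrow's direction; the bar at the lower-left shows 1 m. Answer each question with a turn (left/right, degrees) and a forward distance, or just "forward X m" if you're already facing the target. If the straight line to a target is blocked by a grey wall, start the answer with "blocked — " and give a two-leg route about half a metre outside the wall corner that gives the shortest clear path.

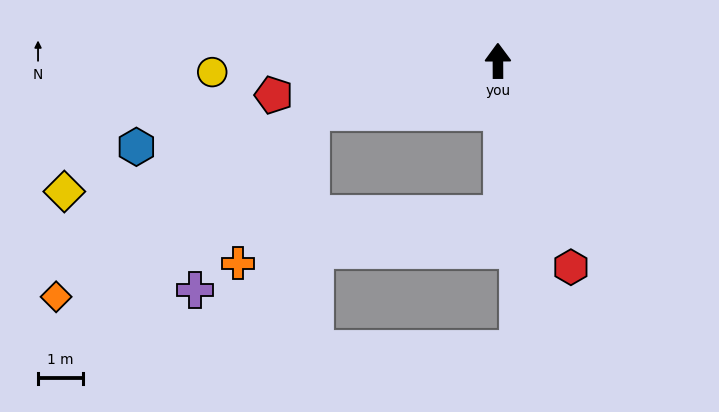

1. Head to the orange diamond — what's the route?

blocked — turn left 105°, forward 4.3 m, then turn left 21°, forward 7.0 m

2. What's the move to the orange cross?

blocked — turn left 105°, forward 4.3 m, then turn left 49°, forward 3.7 m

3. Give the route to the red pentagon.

turn left 98°, forward 5.0 m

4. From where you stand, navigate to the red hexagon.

turn right 161°, forward 4.9 m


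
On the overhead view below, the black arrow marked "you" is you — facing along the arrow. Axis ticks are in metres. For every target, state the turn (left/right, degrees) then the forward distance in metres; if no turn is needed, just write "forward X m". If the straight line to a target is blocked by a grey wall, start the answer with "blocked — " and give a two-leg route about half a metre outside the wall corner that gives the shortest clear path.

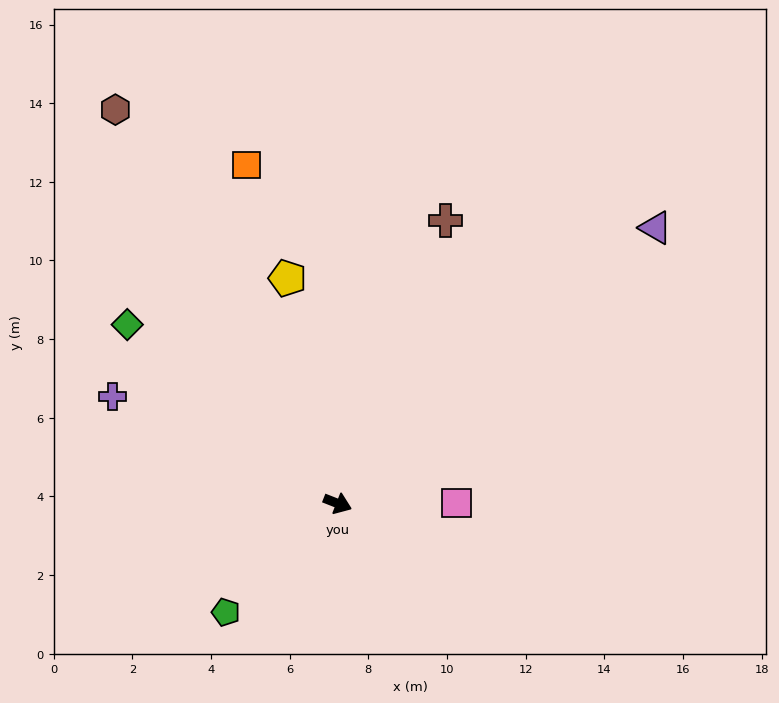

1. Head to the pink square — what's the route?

turn left 22°, forward 3.0 m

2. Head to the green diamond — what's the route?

turn left 161°, forward 7.0 m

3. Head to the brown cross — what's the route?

turn left 91°, forward 7.7 m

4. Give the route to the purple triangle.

turn left 62°, forward 10.7 m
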